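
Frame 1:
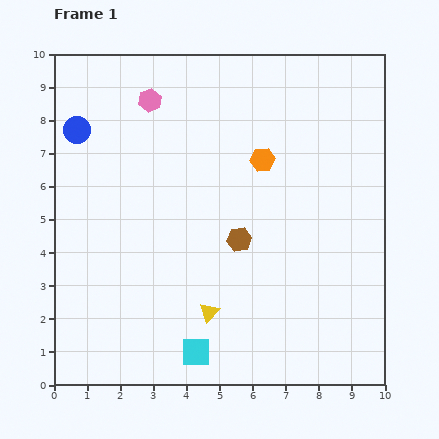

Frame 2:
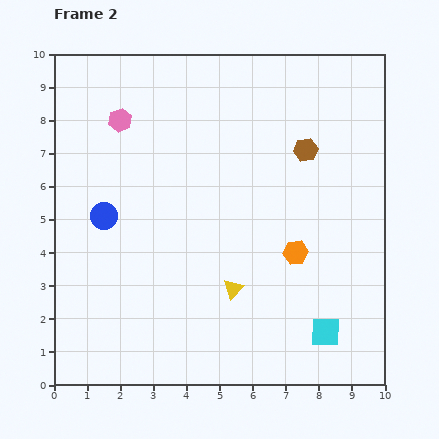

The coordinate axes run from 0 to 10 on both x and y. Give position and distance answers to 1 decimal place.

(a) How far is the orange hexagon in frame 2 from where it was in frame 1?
3.0

The orange hexagon moved from (6.3, 6.8) to (7.3, 4.0), a distance of √(1.0² + 2.8²) ≈ 3.0.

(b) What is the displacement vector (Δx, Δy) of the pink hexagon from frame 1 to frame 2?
(-0.9, -0.6)

The pink hexagon was at (2.9, 8.6) in frame 1 and (2.0, 8.0) in frame 2.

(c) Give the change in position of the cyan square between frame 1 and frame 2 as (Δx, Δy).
(3.9, 0.6)

The cyan square was at (4.3, 1.0) in frame 1 and (8.2, 1.6) in frame 2.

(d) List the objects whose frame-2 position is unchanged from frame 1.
none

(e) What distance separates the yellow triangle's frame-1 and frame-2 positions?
1.0

The yellow triangle moved from (4.7, 2.2) to (5.4, 2.9), a distance of √(0.7² + 0.7²) ≈ 1.0.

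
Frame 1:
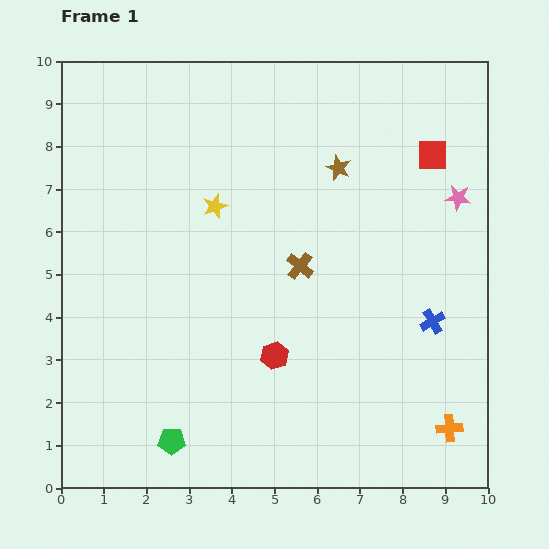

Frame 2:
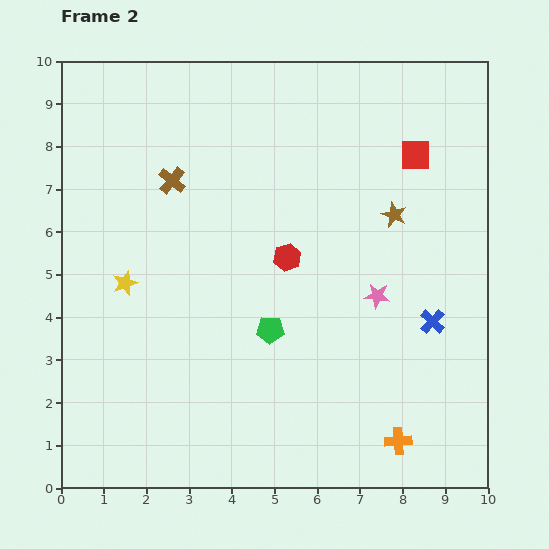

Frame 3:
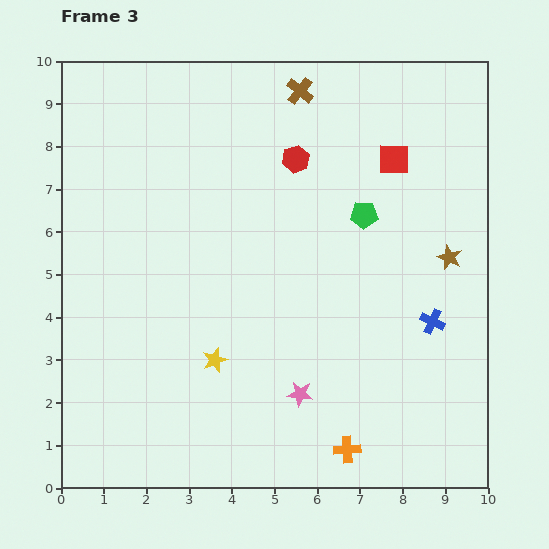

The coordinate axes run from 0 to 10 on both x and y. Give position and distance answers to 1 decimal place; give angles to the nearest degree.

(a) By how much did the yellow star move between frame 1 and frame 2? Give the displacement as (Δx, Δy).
(-2.1, -1.8)

The yellow star was at (3.6, 6.6) in frame 1 and (1.5, 4.8) in frame 2.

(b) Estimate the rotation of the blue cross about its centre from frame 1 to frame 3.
35° counter-clockwise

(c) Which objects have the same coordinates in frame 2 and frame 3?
the blue cross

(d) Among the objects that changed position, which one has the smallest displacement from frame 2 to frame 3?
the red square

(moved 0.5)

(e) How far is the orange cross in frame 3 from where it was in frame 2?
1.2

The orange cross moved from (7.9, 1.1) to (6.7, 0.9), a distance of √(1.2² + 0.2²) ≈ 1.2.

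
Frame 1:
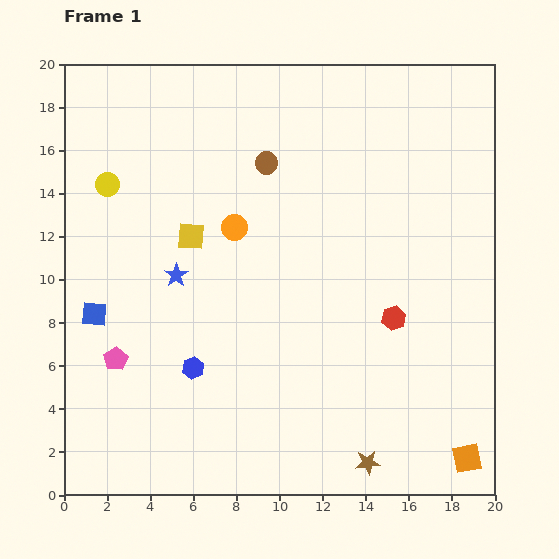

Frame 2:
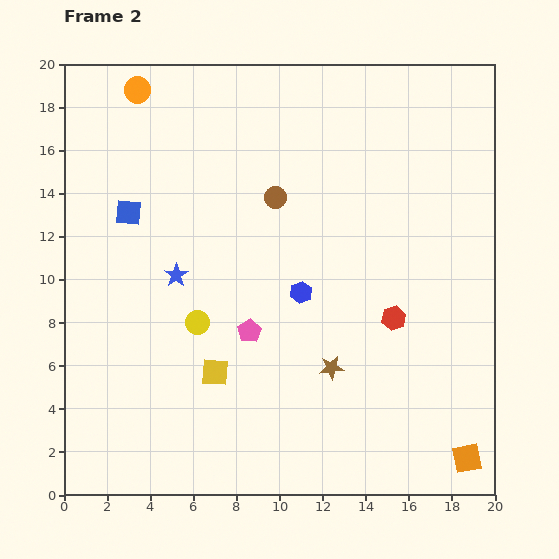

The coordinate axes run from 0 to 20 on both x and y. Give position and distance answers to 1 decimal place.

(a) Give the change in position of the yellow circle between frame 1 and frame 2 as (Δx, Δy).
(4.2, -6.4)

The yellow circle was at (2.0, 14.4) in frame 1 and (6.2, 8.0) in frame 2.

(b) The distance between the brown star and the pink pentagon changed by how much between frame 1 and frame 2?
-8.4

Distance in frame 1: 12.6. Distance in frame 2: 4.2.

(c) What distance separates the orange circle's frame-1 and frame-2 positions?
7.8

The orange circle moved from (7.9, 12.4) to (3.4, 18.8), a distance of √(4.5² + 6.4²) ≈ 7.8.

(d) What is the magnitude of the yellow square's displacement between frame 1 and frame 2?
6.4

The yellow square moved from (5.9, 12.0) to (7.0, 5.7), a distance of √(1.1² + 6.3²) ≈ 6.4.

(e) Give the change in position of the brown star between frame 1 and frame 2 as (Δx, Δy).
(-1.7, 4.4)

The brown star was at (14.1, 1.5) in frame 1 and (12.4, 5.9) in frame 2.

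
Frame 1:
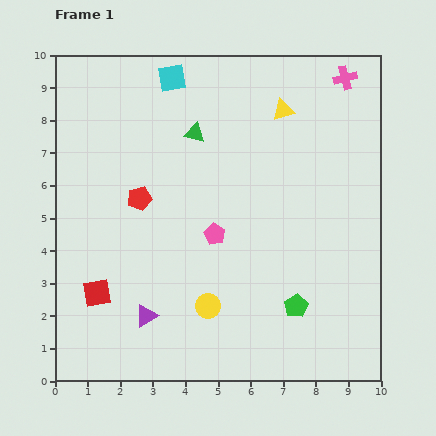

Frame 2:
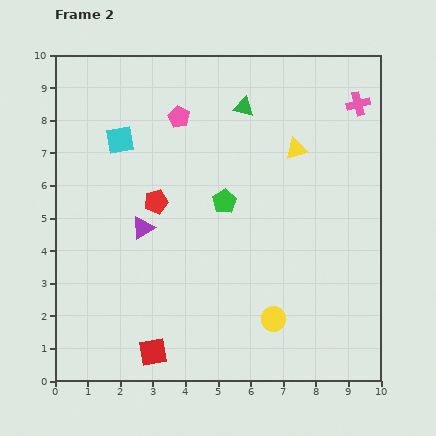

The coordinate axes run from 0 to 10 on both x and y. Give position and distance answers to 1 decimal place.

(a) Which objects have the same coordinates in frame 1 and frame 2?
none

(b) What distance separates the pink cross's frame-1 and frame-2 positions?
0.9

The pink cross moved from (8.9, 9.3) to (9.3, 8.5), a distance of √(0.4² + 0.8²) ≈ 0.9.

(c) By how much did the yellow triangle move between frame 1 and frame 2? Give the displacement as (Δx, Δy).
(0.4, -1.2)

The yellow triangle was at (7.0, 8.3) in frame 1 and (7.4, 7.1) in frame 2.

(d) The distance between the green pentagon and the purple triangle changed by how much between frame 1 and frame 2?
-2.0

Distance in frame 1: 4.6. Distance in frame 2: 2.6.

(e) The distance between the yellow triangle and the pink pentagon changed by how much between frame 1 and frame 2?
-0.6

Distance in frame 1: 4.3. Distance in frame 2: 3.7.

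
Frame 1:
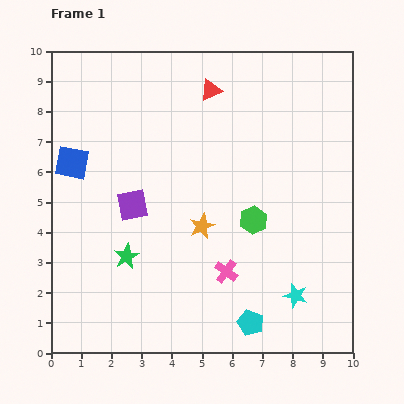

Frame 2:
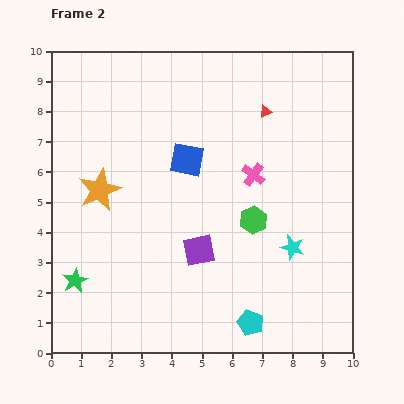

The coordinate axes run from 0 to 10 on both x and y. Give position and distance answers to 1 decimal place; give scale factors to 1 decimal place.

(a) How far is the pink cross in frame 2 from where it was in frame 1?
3.3

The pink cross moved from (5.8, 2.7) to (6.7, 5.9), a distance of √(0.9² + 3.2²) ≈ 3.3.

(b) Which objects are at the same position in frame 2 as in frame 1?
the green hexagon, the cyan pentagon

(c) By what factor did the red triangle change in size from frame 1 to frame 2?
0.6×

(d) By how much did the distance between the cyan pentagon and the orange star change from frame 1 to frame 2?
+3.1

Distance in frame 1: 3.6. Distance in frame 2: 6.7.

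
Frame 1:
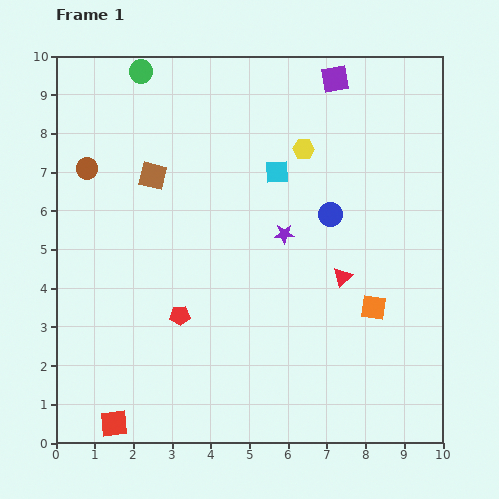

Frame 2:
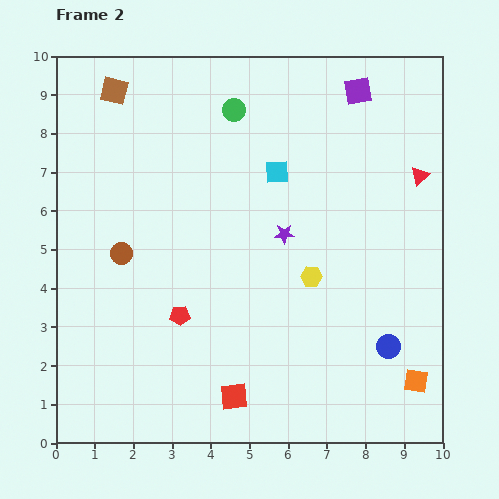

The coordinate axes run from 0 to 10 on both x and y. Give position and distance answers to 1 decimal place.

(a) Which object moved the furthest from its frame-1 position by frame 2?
the blue circle

(moved 3.7; next 3.3)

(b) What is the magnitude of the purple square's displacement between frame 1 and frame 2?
0.7

The purple square moved from (7.2, 9.4) to (7.8, 9.1), a distance of √(0.6² + 0.3²) ≈ 0.7.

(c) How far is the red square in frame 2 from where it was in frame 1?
3.2

The red square moved from (1.5, 0.5) to (4.6, 1.2), a distance of √(3.1² + 0.7²) ≈ 3.2.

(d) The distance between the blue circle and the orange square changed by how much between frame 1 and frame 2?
-1.5

Distance in frame 1: 2.6. Distance in frame 2: 1.1.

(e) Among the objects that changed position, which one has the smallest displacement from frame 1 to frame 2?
the purple square

(moved 0.7)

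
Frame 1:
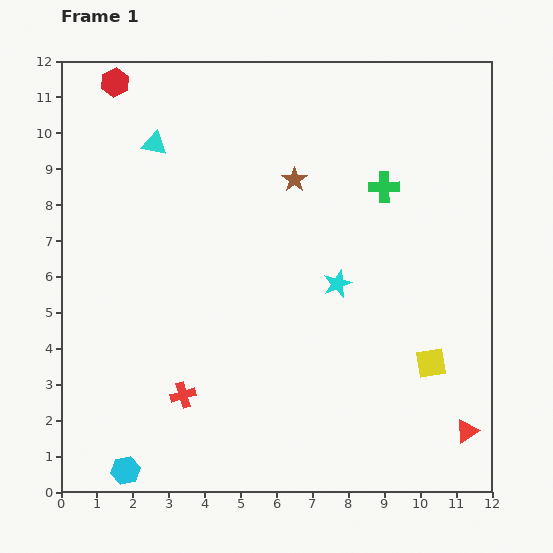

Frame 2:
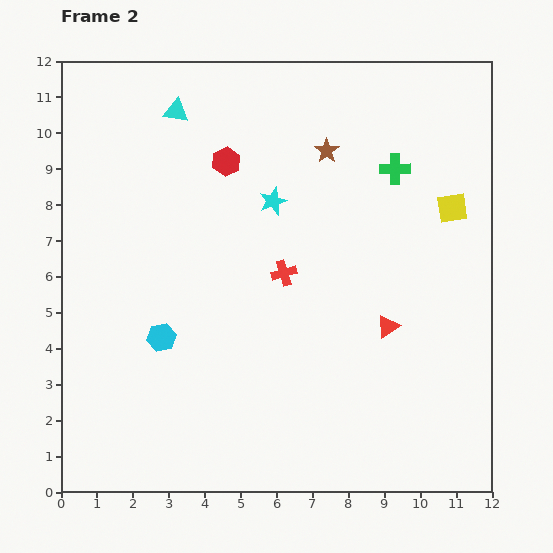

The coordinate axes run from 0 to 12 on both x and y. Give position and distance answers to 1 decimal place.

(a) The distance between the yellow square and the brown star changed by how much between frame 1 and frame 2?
-2.6

Distance in frame 1: 6.4. Distance in frame 2: 3.8.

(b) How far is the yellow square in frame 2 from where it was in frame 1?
4.3

The yellow square moved from (10.3, 3.6) to (10.9, 7.9), a distance of √(0.6² + 4.3²) ≈ 4.3.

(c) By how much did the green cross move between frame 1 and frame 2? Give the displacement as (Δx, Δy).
(0.3, 0.5)

The green cross was at (9.0, 8.5) in frame 1 and (9.3, 9.0) in frame 2.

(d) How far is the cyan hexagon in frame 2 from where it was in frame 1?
3.8

The cyan hexagon moved from (1.8, 0.6) to (2.8, 4.3), a distance of √(1.0² + 3.7²) ≈ 3.8.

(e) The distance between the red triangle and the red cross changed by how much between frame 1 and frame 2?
-4.7

Distance in frame 1: 8.0. Distance in frame 2: 3.3.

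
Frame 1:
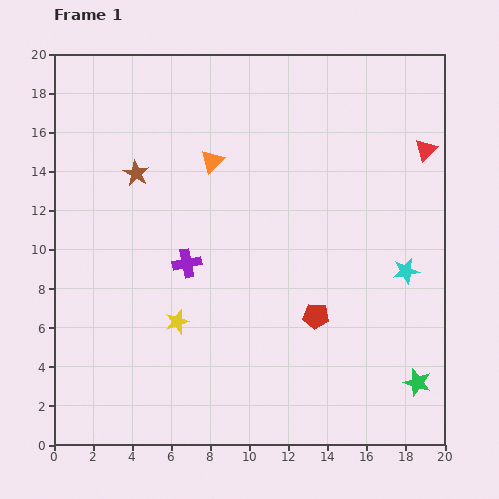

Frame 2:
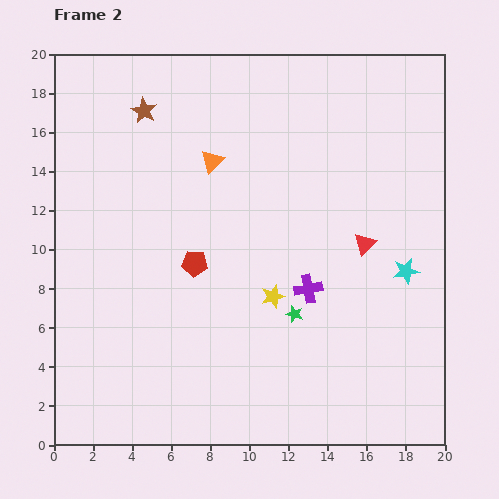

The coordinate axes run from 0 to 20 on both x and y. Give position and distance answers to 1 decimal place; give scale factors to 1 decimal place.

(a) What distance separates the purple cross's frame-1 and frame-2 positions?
6.3

The purple cross moved from (6.8, 9.3) to (13.0, 8.0), a distance of √(6.2² + 1.3²) ≈ 6.3.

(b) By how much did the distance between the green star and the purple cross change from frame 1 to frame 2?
-11.8

Distance in frame 1: 13.3. Distance in frame 2: 1.5.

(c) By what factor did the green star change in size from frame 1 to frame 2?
0.6×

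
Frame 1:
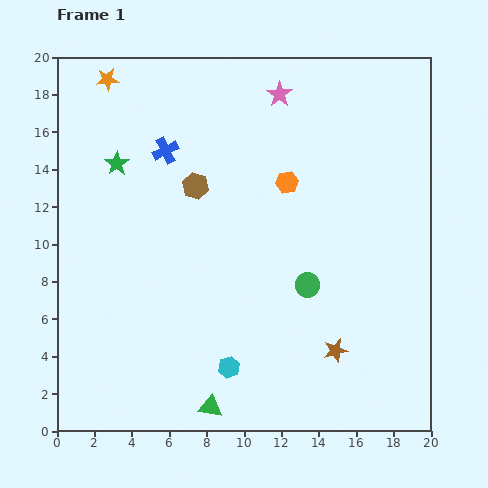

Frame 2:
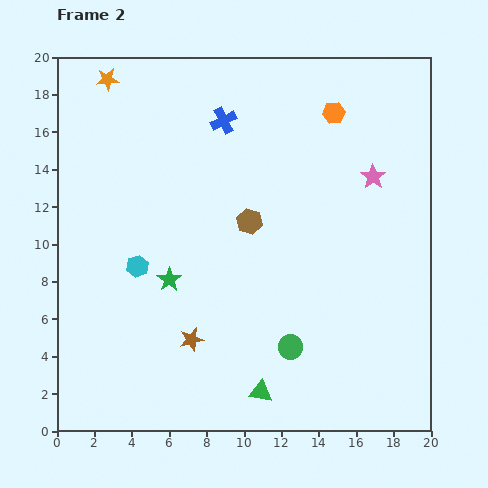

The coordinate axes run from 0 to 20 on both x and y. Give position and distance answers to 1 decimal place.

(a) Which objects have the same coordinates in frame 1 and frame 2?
the orange star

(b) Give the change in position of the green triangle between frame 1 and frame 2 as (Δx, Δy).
(2.7, 0.8)

The green triangle was at (8.2, 1.3) in frame 1 and (10.9, 2.1) in frame 2.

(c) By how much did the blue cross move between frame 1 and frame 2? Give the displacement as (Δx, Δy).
(3.1, 1.6)

The blue cross was at (5.8, 15.0) in frame 1 and (8.9, 16.6) in frame 2.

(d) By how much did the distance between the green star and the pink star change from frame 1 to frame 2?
+2.7

Distance in frame 1: 9.5. Distance in frame 2: 12.2.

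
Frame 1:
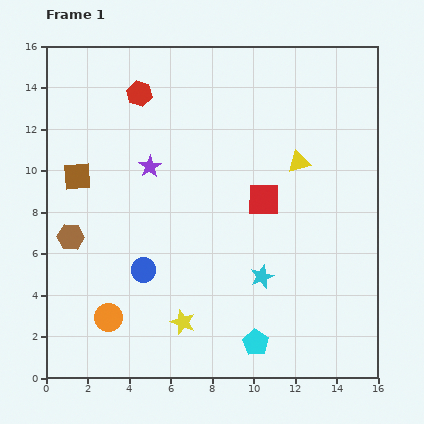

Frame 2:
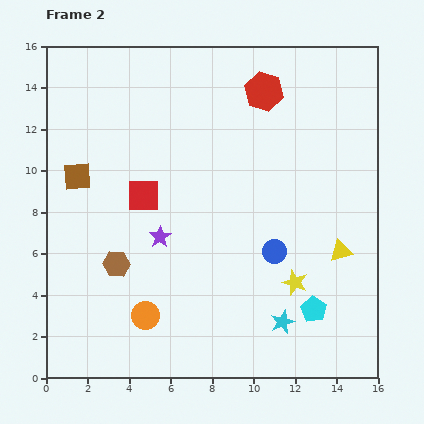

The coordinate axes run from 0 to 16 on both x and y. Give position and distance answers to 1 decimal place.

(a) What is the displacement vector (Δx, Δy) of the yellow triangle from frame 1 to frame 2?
(2.0, -4.3)

The yellow triangle was at (12.2, 10.4) in frame 1 and (14.2, 6.1) in frame 2.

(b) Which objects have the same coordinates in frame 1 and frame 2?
the brown square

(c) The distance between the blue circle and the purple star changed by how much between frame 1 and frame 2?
+0.5

Distance in frame 1: 5.0. Distance in frame 2: 5.5.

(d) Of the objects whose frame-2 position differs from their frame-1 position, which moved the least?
the orange circle

(moved 1.8)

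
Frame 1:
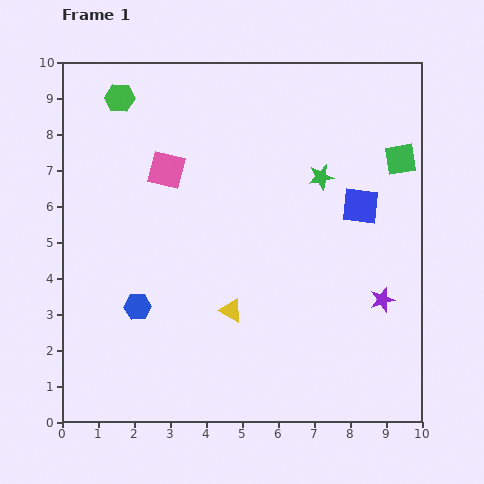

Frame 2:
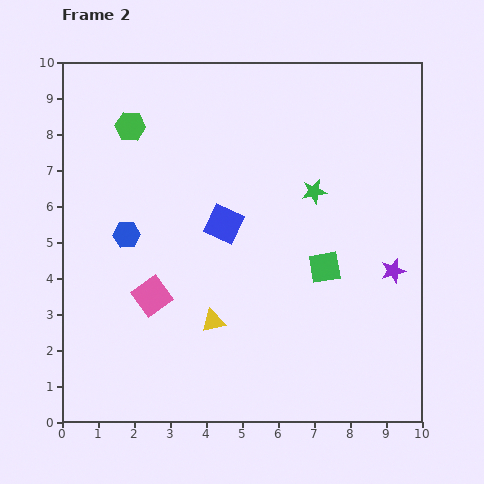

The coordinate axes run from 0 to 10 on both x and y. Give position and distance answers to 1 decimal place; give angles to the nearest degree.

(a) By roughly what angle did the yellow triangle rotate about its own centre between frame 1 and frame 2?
43° counter-clockwise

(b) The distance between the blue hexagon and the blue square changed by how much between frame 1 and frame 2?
-4.1

Distance in frame 1: 6.8. Distance in frame 2: 2.7.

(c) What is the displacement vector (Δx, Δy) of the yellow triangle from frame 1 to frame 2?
(-0.5, -0.3)

The yellow triangle was at (4.7, 3.1) in frame 1 and (4.2, 2.8) in frame 2.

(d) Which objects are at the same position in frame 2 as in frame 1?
none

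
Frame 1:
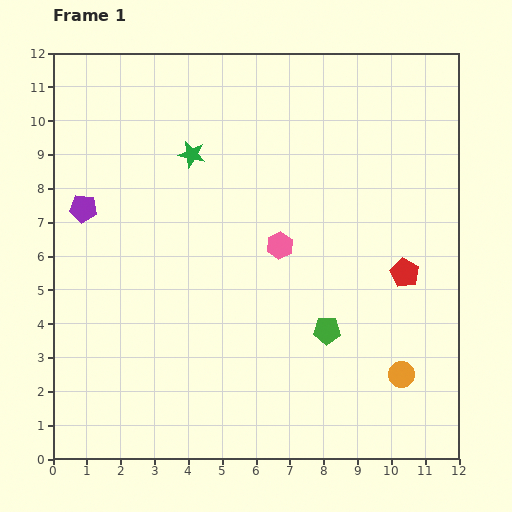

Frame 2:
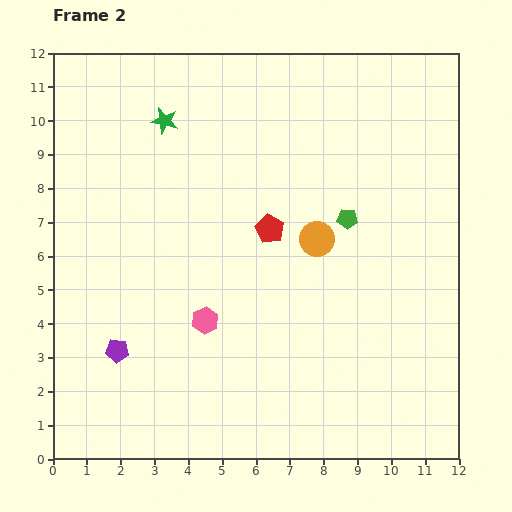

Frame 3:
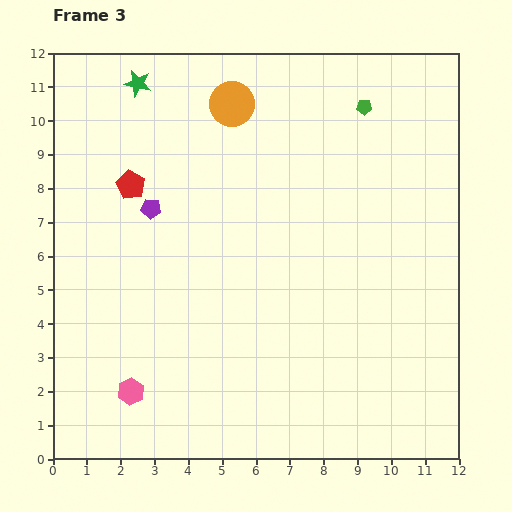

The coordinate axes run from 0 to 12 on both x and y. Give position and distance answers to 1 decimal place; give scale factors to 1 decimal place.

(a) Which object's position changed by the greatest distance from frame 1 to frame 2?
the orange circle

(moved 4.7; next 4.3)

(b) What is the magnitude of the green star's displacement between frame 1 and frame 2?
1.3

The green star moved from (4.1, 9.0) to (3.3, 10.0), a distance of √(0.8² + 1.0²) ≈ 1.3.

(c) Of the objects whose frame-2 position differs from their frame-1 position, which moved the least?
the green star

(moved 1.3)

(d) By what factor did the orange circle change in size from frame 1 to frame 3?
1.7×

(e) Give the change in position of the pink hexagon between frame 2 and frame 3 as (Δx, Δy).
(-2.2, -2.1)

The pink hexagon was at (4.5, 4.1) in frame 2 and (2.3, 2.0) in frame 3.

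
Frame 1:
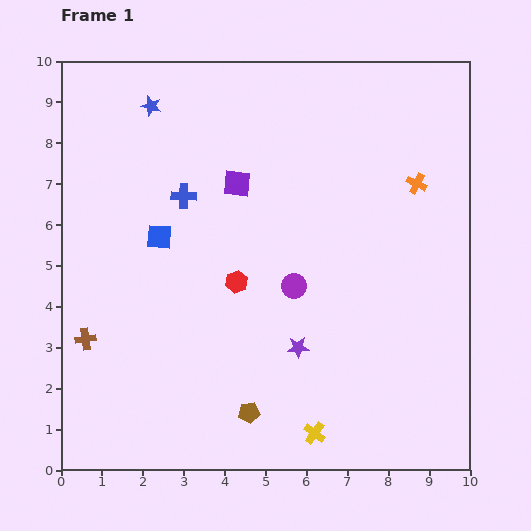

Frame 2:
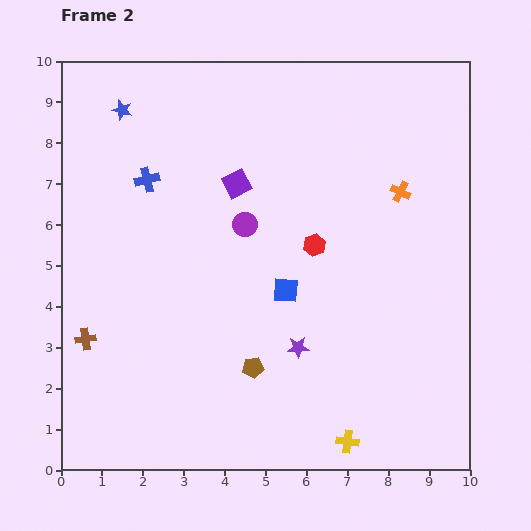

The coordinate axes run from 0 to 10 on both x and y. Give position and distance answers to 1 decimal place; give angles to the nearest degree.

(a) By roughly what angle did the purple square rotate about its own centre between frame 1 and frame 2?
33° counter-clockwise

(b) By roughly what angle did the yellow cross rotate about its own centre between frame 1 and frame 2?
29° counter-clockwise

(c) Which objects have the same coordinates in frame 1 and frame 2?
the purple square, the brown cross, the purple star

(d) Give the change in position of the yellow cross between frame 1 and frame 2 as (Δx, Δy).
(0.8, -0.2)

The yellow cross was at (6.2, 0.9) in frame 1 and (7.0, 0.7) in frame 2.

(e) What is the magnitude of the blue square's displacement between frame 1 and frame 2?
3.4

The blue square moved from (2.4, 5.7) to (5.5, 4.4), a distance of √(3.1² + 1.3²) ≈ 3.4.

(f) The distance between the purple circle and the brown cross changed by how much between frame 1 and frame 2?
-0.5

Distance in frame 1: 5.3. Distance in frame 2: 4.8.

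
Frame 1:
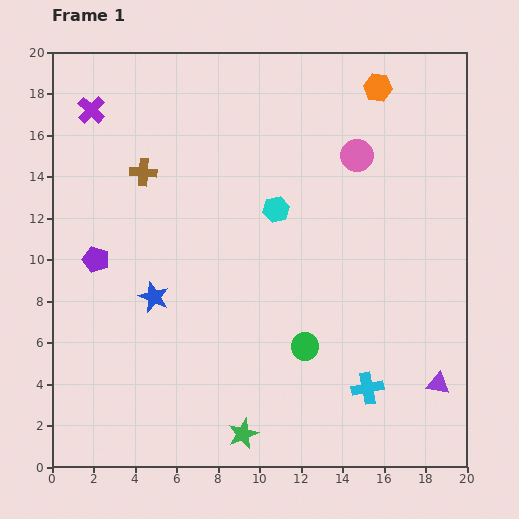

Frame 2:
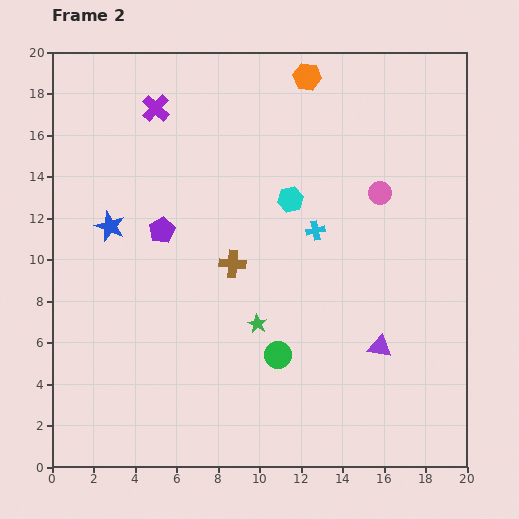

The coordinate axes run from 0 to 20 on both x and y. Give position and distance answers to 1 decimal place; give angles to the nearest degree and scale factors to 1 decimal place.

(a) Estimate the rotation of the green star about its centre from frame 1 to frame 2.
21° counter-clockwise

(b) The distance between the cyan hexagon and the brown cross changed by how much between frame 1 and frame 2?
-2.4

Distance in frame 1: 6.6. Distance in frame 2: 4.2.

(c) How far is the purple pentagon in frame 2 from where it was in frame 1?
3.5

The purple pentagon moved from (2.1, 10.0) to (5.3, 11.4), a distance of √(3.2² + 1.4²) ≈ 3.5.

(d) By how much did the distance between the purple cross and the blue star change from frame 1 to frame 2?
-3.4

Distance in frame 1: 9.5. Distance in frame 2: 6.1.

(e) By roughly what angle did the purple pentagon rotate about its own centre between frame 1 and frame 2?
25° clockwise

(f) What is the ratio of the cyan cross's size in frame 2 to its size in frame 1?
0.6×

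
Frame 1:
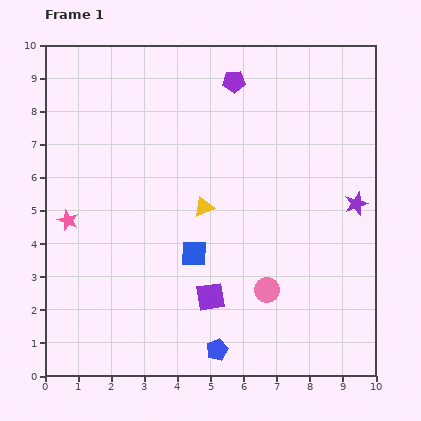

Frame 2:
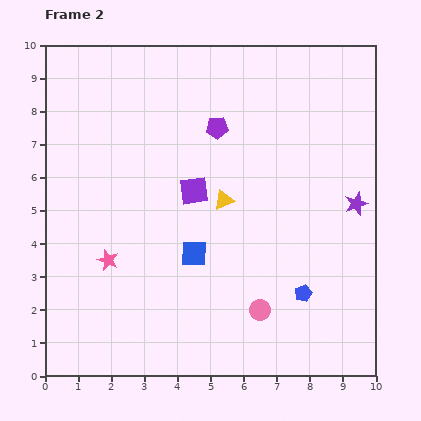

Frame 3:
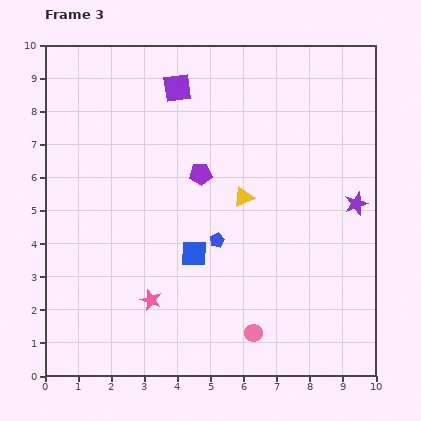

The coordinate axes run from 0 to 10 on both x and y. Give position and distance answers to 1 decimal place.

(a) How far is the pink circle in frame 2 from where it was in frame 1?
0.6

The pink circle moved from (6.7, 2.6) to (6.5, 2.0), a distance of √(0.2² + 0.6²) ≈ 0.6.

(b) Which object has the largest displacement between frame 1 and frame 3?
the purple square

(moved 6.4; next 3.5)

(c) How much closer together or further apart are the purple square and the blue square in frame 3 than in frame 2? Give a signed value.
+3.1

Distance in frame 2: 1.9. Distance in frame 3: 5.0.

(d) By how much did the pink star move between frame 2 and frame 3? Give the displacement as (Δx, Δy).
(1.3, -1.2)

The pink star was at (1.9, 3.5) in frame 2 and (3.2, 2.3) in frame 3.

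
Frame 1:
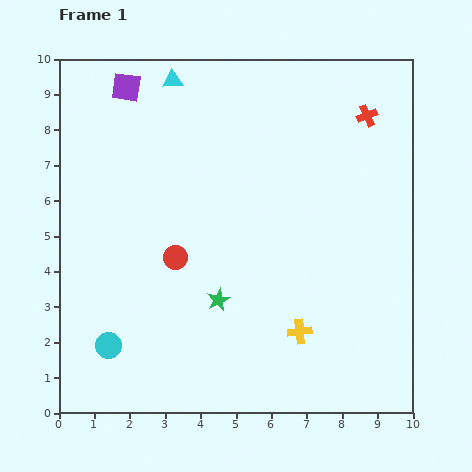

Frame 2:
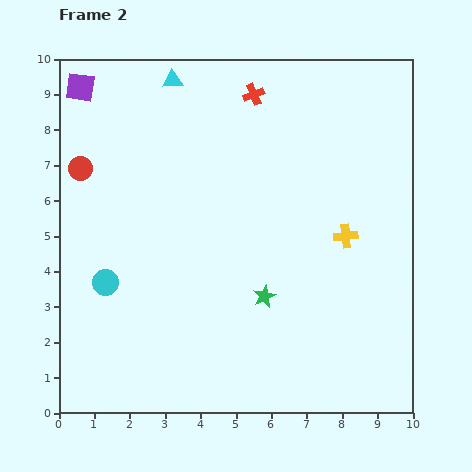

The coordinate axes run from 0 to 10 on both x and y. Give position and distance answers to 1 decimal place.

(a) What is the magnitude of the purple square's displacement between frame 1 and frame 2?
1.3

The purple square moved from (1.9, 9.2) to (0.6, 9.2), a distance of √(1.3² + 0.0²) ≈ 1.3.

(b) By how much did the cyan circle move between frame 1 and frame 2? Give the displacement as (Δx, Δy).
(-0.1, 1.8)

The cyan circle was at (1.4, 1.9) in frame 1 and (1.3, 3.7) in frame 2.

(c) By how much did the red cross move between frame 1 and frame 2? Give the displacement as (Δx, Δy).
(-3.2, 0.6)

The red cross was at (8.7, 8.4) in frame 1 and (5.5, 9.0) in frame 2.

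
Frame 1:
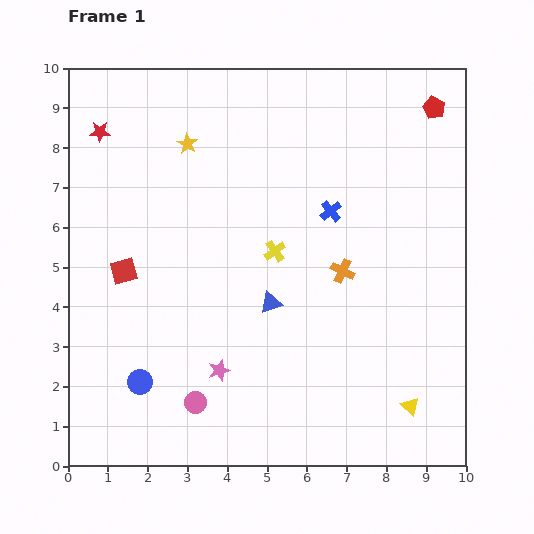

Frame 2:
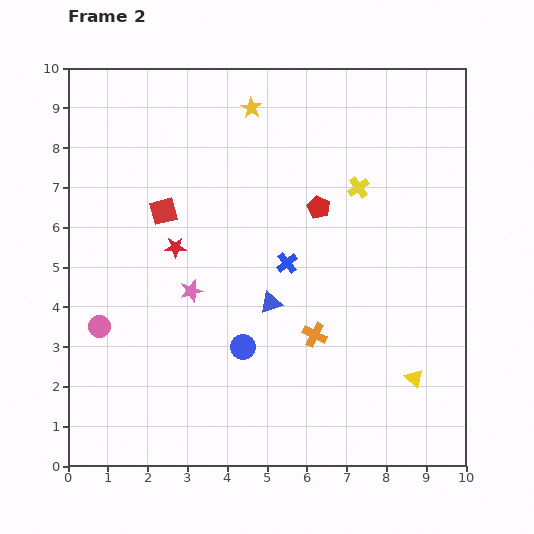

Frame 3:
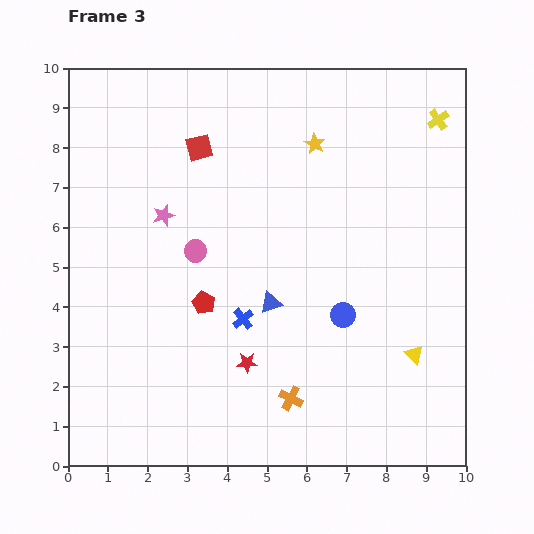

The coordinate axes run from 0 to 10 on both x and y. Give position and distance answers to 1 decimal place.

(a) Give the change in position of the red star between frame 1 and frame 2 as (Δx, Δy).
(1.9, -2.9)

The red star was at (0.8, 8.4) in frame 1 and (2.7, 5.5) in frame 2.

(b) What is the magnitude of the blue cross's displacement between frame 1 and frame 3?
3.5

The blue cross moved from (6.6, 6.4) to (4.4, 3.7), a distance of √(2.2² + 2.7²) ≈ 3.5.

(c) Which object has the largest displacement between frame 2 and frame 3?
the red pentagon

(moved 3.8; next 3.4)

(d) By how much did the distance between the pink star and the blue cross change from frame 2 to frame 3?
+0.8

Distance in frame 2: 2.5. Distance in frame 3: 3.3.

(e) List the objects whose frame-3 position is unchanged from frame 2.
the blue triangle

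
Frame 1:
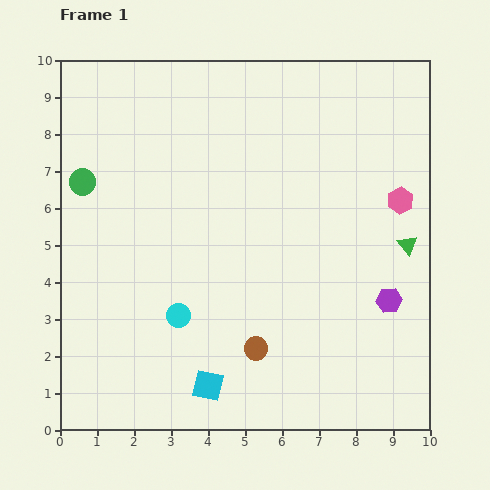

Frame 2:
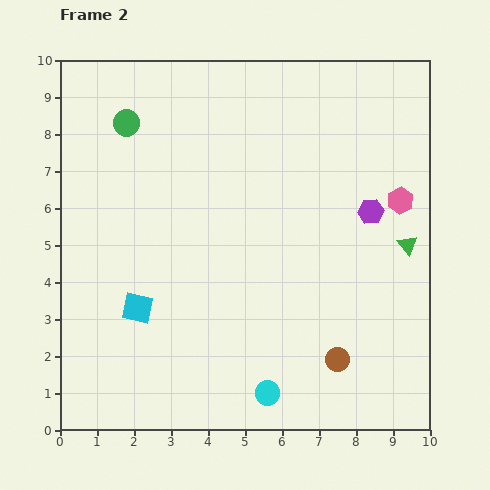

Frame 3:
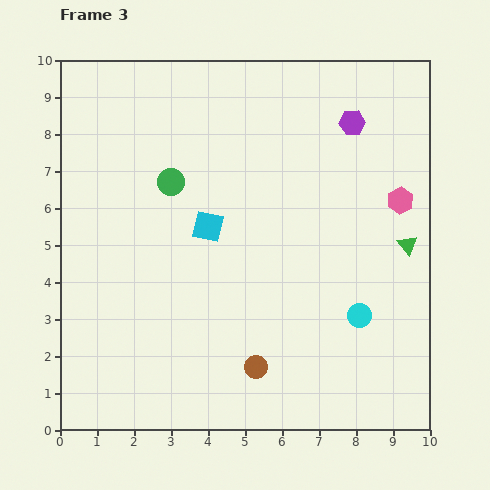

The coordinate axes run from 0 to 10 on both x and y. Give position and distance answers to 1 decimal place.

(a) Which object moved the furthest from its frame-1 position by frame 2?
the cyan circle

(moved 3.2; next 2.8)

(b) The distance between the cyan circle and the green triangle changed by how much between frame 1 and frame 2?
-1.0

Distance in frame 1: 6.5. Distance in frame 2: 5.5.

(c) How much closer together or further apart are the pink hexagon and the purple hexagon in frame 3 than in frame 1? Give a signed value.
-0.2

Distance in frame 1: 2.7. Distance in frame 3: 2.5.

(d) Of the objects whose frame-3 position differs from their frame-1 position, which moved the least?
the brown circle

(moved 0.5)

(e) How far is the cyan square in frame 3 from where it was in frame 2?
2.9

The cyan square moved from (2.1, 3.3) to (4.0, 5.5), a distance of √(1.9² + 2.2²) ≈ 2.9.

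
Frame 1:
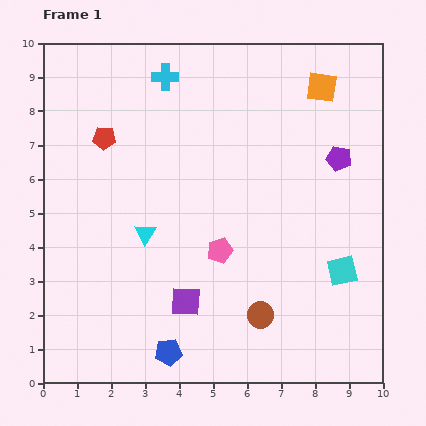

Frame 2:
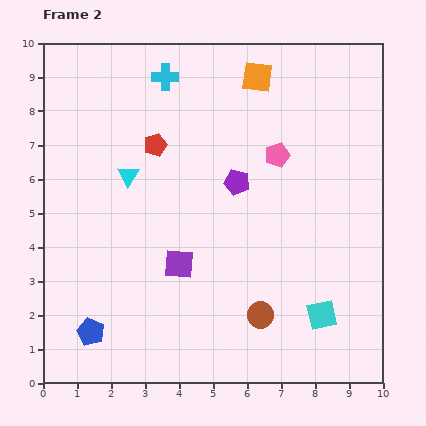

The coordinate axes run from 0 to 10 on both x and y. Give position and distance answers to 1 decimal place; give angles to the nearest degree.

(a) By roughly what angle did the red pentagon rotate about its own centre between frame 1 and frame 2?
23° counter-clockwise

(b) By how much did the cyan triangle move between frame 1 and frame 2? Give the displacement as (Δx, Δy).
(-0.5, 1.7)

The cyan triangle was at (3.0, 4.4) in frame 1 and (2.5, 6.1) in frame 2.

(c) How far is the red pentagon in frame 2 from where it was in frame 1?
1.5

The red pentagon moved from (1.8, 7.2) to (3.3, 7.0), a distance of √(1.5² + 0.2²) ≈ 1.5.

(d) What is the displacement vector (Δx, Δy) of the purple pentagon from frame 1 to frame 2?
(-3.0, -0.7)

The purple pentagon was at (8.7, 6.6) in frame 1 and (5.7, 5.9) in frame 2.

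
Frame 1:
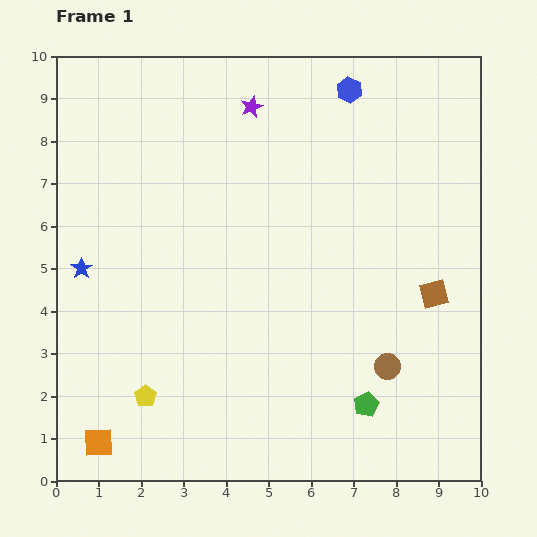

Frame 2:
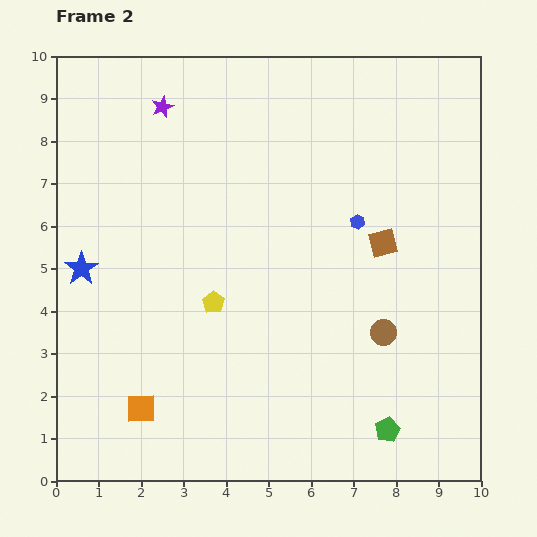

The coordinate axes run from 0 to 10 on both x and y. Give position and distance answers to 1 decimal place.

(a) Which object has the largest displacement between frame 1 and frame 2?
the blue hexagon

(moved 3.1; next 2.7)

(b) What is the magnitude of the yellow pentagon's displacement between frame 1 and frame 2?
2.7

The yellow pentagon moved from (2.1, 2.0) to (3.7, 4.2), a distance of √(1.6² + 2.2²) ≈ 2.7.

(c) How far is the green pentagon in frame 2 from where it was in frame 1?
0.8

The green pentagon moved from (7.3, 1.8) to (7.8, 1.2), a distance of √(0.5² + 0.6²) ≈ 0.8.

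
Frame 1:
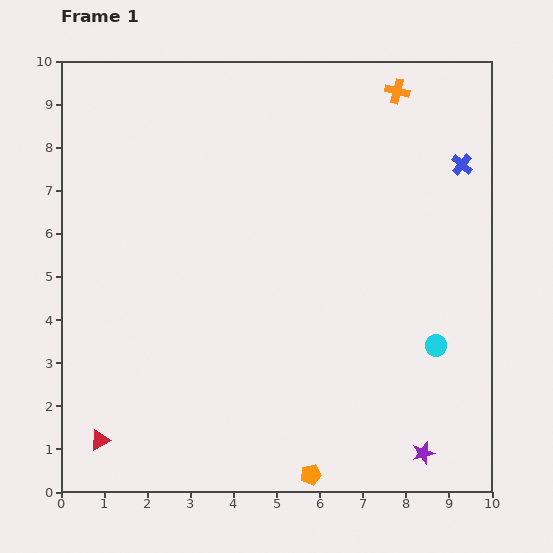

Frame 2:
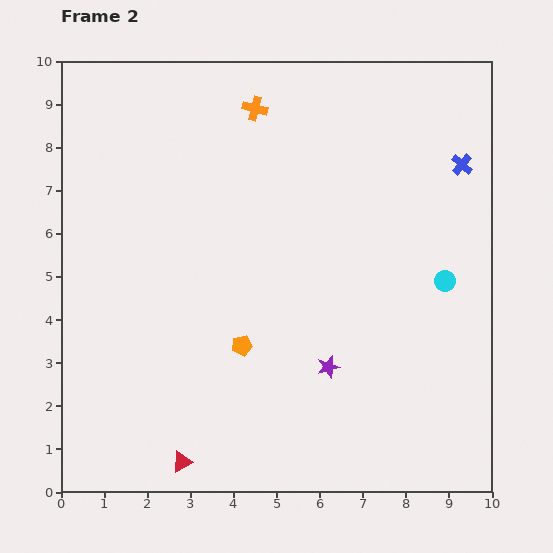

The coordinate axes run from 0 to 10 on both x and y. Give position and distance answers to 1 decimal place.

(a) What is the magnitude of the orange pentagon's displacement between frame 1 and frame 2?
3.4

The orange pentagon moved from (5.8, 0.4) to (4.2, 3.4), a distance of √(1.6² + 3.0²) ≈ 3.4.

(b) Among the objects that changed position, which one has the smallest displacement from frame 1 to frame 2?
the cyan circle

(moved 1.5)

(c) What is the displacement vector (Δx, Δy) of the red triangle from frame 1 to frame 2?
(1.9, -0.5)

The red triangle was at (0.9, 1.2) in frame 1 and (2.8, 0.7) in frame 2.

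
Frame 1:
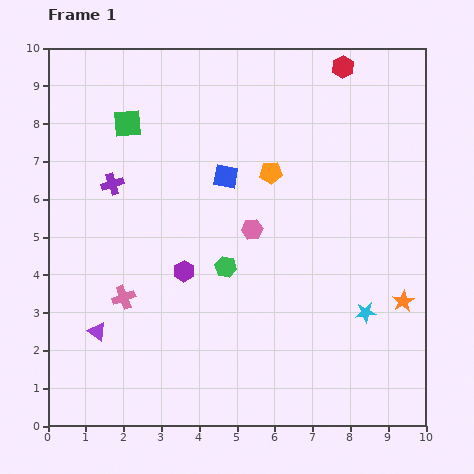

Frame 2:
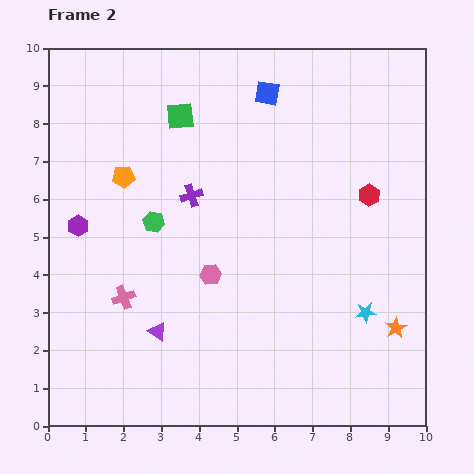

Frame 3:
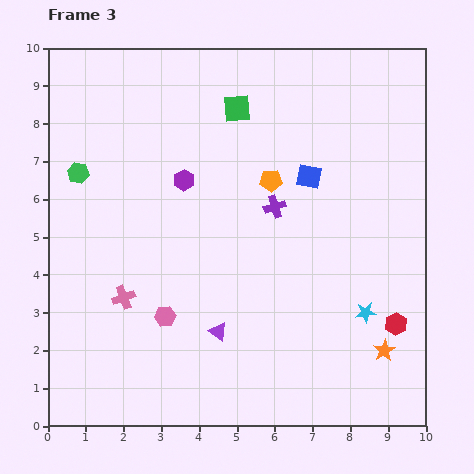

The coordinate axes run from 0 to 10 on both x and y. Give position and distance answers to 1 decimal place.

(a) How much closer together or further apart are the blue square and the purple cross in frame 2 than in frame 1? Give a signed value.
+0.4

Distance in frame 1: 3.0. Distance in frame 2: 3.4.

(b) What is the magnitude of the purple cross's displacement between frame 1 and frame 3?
4.3

The purple cross moved from (1.7, 6.4) to (6.0, 5.8), a distance of √(4.3² + 0.6²) ≈ 4.3.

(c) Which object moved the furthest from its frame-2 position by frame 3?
the orange pentagon

(moved 3.9; next 3.5)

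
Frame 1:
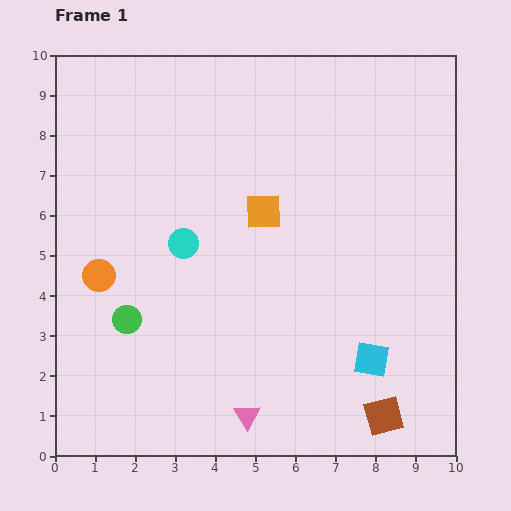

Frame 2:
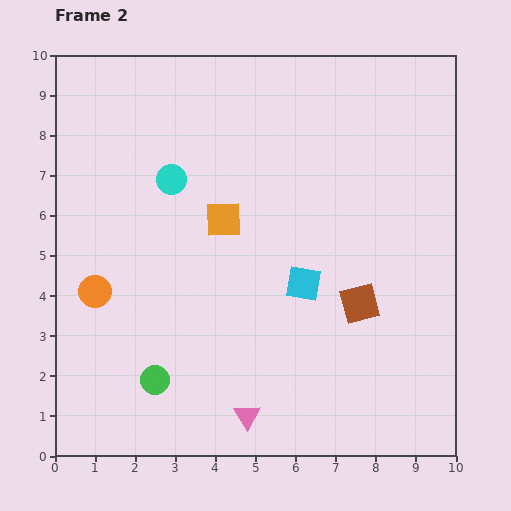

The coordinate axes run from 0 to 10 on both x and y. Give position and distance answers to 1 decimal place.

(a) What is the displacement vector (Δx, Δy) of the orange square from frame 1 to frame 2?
(-1.0, -0.2)

The orange square was at (5.2, 6.1) in frame 1 and (4.2, 5.9) in frame 2.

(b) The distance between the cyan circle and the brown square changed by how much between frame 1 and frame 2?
-1.0

Distance in frame 1: 6.6. Distance in frame 2: 5.6.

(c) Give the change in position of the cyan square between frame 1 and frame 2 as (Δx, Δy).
(-1.7, 1.9)

The cyan square was at (7.9, 2.4) in frame 1 and (6.2, 4.3) in frame 2.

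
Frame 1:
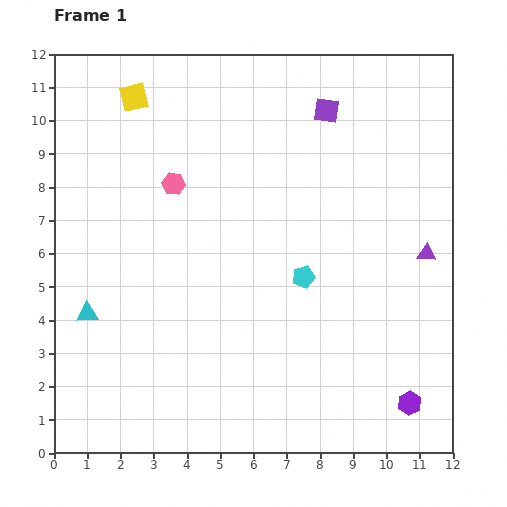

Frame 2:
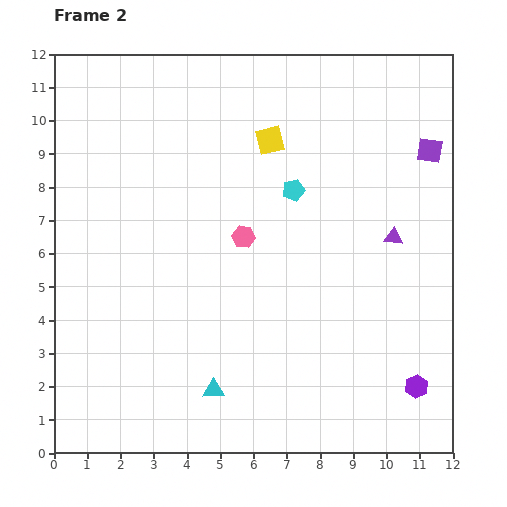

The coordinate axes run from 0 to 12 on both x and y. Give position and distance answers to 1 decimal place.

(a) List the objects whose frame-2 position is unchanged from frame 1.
none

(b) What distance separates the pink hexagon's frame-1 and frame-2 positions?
2.6

The pink hexagon moved from (3.6, 8.1) to (5.7, 6.5), a distance of √(2.1² + 1.6²) ≈ 2.6.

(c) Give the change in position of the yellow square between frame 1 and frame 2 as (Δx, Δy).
(4.1, -1.3)

The yellow square was at (2.4, 10.7) in frame 1 and (6.5, 9.4) in frame 2.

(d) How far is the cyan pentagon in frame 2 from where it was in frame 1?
2.6

The cyan pentagon moved from (7.5, 5.3) to (7.2, 7.9), a distance of √(0.3² + 2.6²) ≈ 2.6.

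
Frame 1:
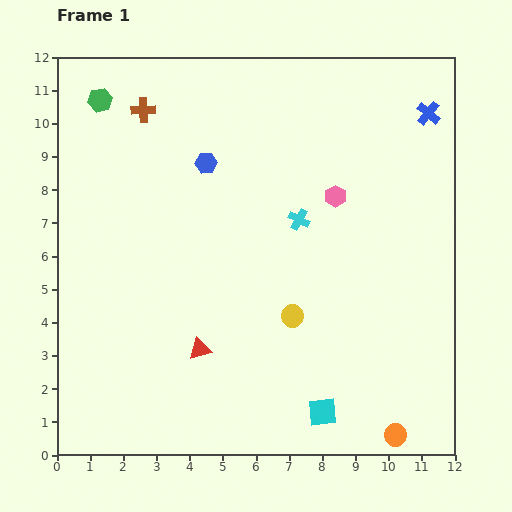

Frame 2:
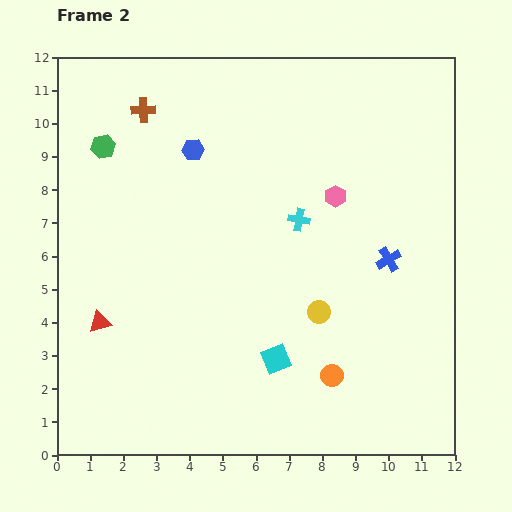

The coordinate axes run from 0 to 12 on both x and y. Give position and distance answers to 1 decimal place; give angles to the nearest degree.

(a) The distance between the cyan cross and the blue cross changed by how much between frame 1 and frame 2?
-2.0

Distance in frame 1: 5.0. Distance in frame 2: 3.0.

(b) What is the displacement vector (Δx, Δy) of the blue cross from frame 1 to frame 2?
(-1.2, -4.4)

The blue cross was at (11.2, 10.3) in frame 1 and (10.0, 5.9) in frame 2.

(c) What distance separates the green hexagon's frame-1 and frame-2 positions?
1.4

The green hexagon moved from (1.3, 10.7) to (1.4, 9.3), a distance of √(0.1² + 1.4²) ≈ 1.4.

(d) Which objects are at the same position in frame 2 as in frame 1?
the cyan cross, the pink hexagon, the brown cross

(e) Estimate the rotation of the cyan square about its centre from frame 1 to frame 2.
16° counter-clockwise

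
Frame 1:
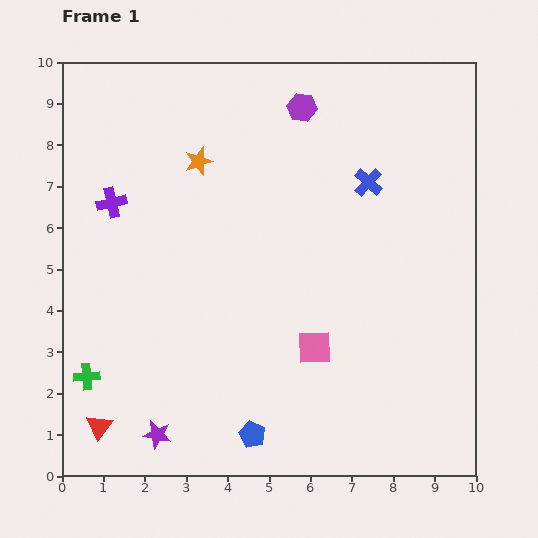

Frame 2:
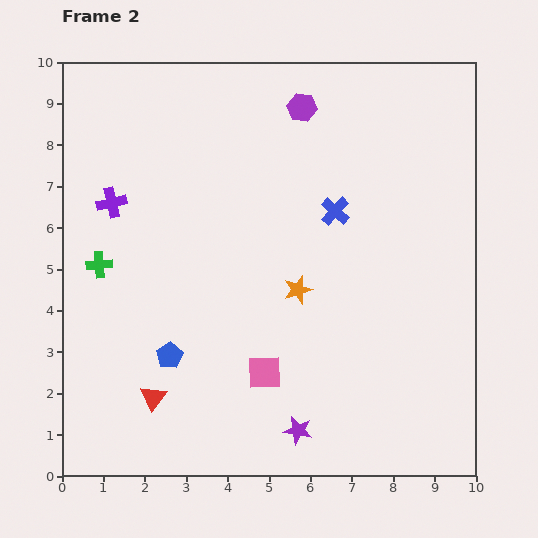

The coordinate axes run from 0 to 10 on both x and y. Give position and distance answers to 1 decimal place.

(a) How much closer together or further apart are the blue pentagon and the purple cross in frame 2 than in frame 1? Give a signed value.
-2.6

Distance in frame 1: 6.6. Distance in frame 2: 4.0.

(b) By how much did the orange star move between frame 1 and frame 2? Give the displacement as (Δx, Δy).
(2.4, -3.1)

The orange star was at (3.3, 7.6) in frame 1 and (5.7, 4.5) in frame 2.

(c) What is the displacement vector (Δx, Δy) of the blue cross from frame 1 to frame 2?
(-0.8, -0.7)

The blue cross was at (7.4, 7.1) in frame 1 and (6.6, 6.4) in frame 2.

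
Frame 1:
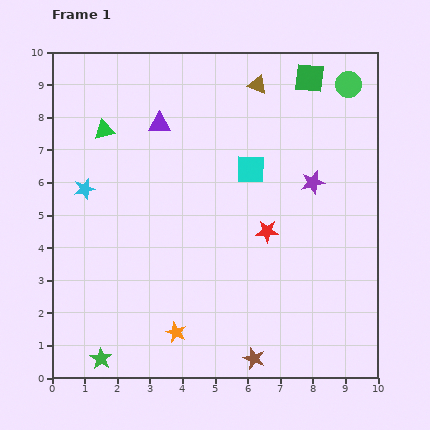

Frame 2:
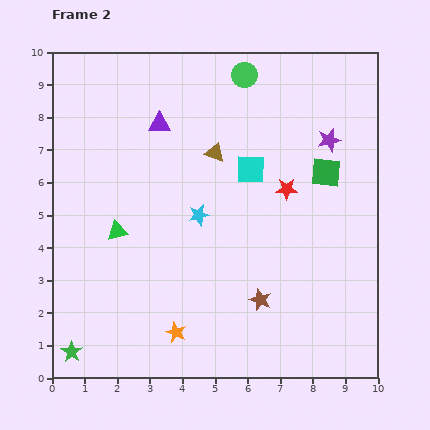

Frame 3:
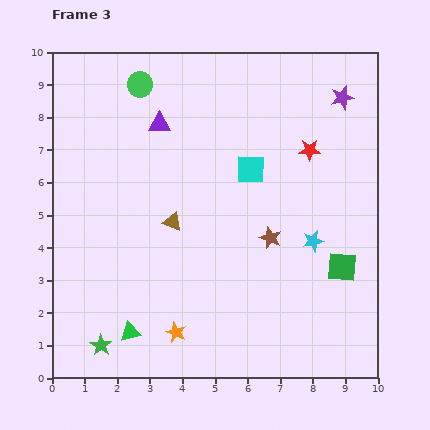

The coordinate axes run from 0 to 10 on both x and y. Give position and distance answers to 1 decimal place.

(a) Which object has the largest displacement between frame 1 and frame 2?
the cyan star

(moved 3.6; next 3.2)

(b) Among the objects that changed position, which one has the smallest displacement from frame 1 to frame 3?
the green star

(moved 0.4)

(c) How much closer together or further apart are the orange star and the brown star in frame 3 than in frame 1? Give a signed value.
+1.6

Distance in frame 1: 2.5. Distance in frame 3: 4.1.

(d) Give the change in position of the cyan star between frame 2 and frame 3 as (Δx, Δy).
(3.5, -0.8)

The cyan star was at (4.5, 5.0) in frame 2 and (8.0, 4.2) in frame 3.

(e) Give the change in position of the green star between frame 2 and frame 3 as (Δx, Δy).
(0.9, 0.2)

The green star was at (0.6, 0.8) in frame 2 and (1.5, 1.0) in frame 3.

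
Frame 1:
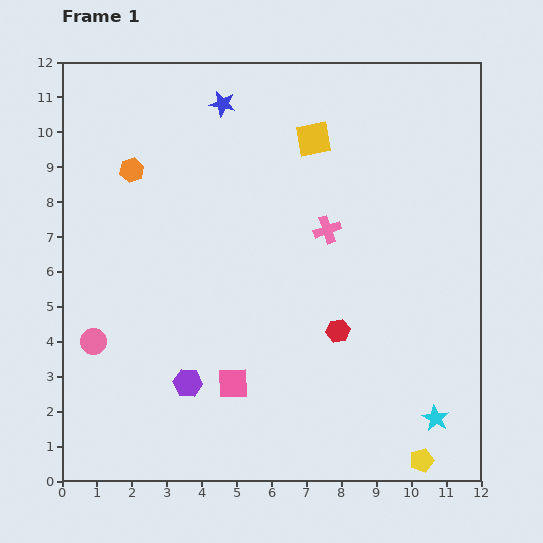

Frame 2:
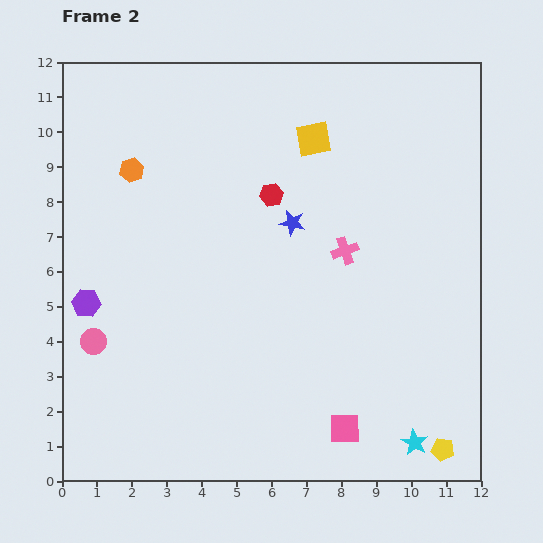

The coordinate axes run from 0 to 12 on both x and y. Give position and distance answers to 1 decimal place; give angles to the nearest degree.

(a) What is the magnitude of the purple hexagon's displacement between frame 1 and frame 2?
3.7

The purple hexagon moved from (3.6, 2.8) to (0.7, 5.1), a distance of √(2.9² + 2.3²) ≈ 3.7.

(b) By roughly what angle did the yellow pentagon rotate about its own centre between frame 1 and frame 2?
26° clockwise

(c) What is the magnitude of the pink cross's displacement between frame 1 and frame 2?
0.8

The pink cross moved from (7.6, 7.2) to (8.1, 6.6), a distance of √(0.5² + 0.6²) ≈ 0.8.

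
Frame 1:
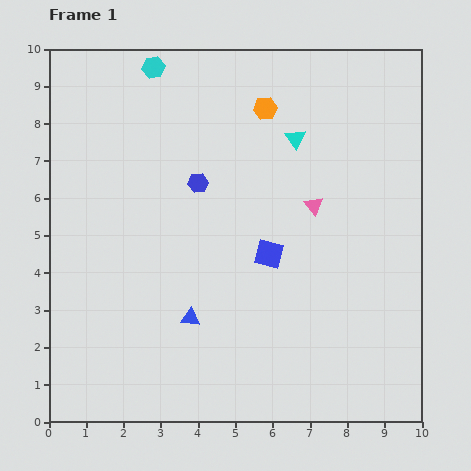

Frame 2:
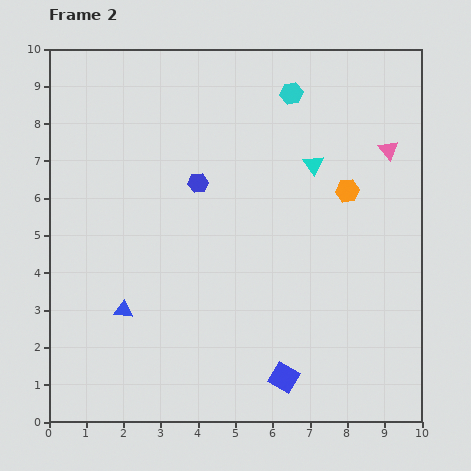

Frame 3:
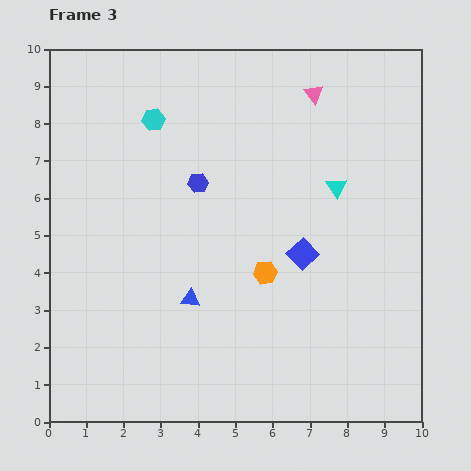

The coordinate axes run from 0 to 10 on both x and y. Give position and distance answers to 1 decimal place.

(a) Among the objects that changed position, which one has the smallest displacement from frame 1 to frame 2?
the cyan triangle

(moved 0.9)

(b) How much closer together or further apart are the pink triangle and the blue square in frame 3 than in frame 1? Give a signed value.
+2.5

Distance in frame 1: 1.8. Distance in frame 3: 4.3.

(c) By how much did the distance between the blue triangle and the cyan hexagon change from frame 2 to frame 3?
-2.4

Distance in frame 2: 7.3. Distance in frame 3: 4.9.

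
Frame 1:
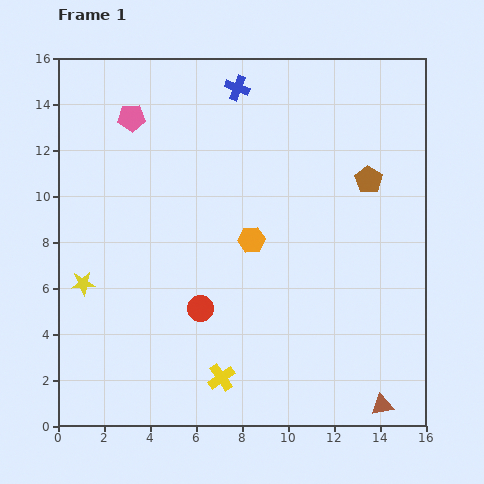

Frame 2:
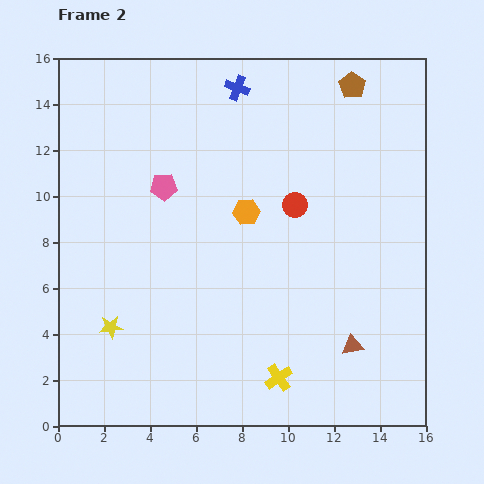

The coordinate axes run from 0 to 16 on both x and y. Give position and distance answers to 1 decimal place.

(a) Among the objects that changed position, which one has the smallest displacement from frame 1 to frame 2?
the orange hexagon

(moved 1.2)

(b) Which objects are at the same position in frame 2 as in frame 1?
the blue cross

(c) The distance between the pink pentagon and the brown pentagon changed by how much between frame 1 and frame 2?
-1.3

Distance in frame 1: 10.6. Distance in frame 2: 9.3.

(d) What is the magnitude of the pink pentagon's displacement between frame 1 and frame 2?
3.3

The pink pentagon moved from (3.2, 13.4) to (4.6, 10.4), a distance of √(1.4² + 3.0²) ≈ 3.3.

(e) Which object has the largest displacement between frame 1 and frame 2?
the red circle

(moved 6.1; next 4.2)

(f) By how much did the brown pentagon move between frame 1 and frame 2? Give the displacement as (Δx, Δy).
(-0.7, 4.1)

The brown pentagon was at (13.5, 10.7) in frame 1 and (12.8, 14.8) in frame 2.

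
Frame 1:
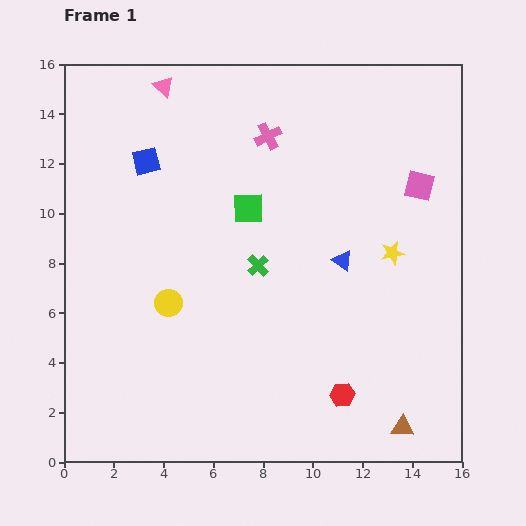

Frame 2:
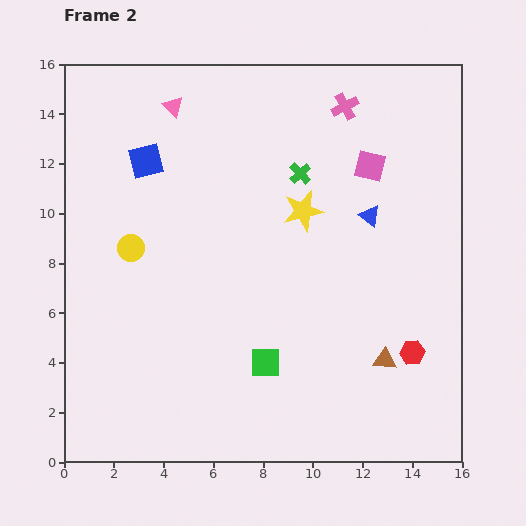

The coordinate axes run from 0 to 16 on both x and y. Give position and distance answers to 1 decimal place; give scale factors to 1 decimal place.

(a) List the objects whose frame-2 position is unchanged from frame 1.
the blue square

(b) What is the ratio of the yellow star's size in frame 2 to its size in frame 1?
1.7×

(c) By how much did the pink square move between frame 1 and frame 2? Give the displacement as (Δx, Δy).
(-2.0, 0.8)

The pink square was at (14.3, 11.1) in frame 1 and (12.3, 11.9) in frame 2.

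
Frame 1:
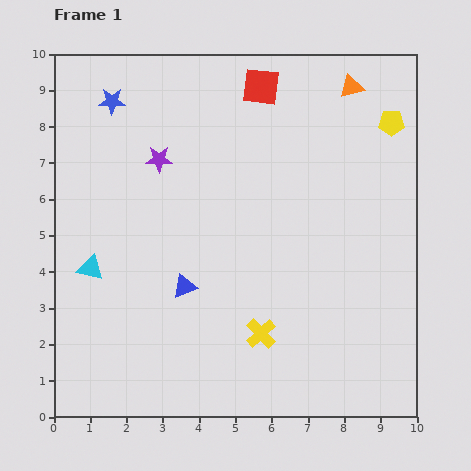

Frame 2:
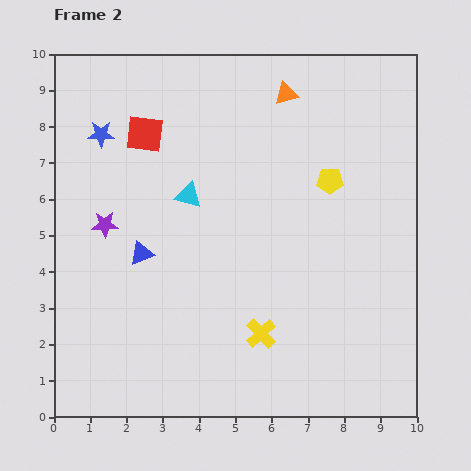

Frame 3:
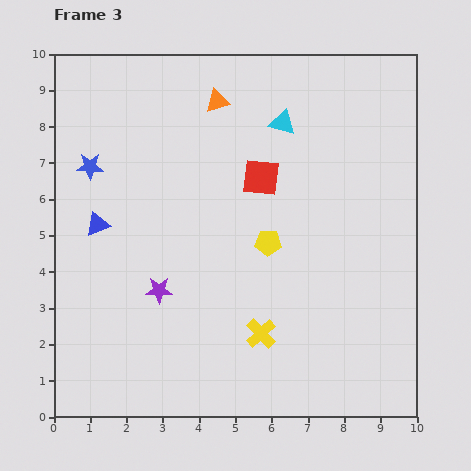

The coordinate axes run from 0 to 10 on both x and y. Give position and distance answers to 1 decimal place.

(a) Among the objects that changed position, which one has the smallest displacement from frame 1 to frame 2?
the blue star

(moved 0.9)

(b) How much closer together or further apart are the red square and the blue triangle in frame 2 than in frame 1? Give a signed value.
-2.6

Distance in frame 1: 5.9. Distance in frame 2: 3.3.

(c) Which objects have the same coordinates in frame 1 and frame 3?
the yellow cross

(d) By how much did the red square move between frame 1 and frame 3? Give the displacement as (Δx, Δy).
(0.0, -2.5)

The red square was at (5.7, 9.1) in frame 1 and (5.7, 6.6) in frame 3.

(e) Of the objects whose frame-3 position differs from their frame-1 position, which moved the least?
the blue star

(moved 1.9)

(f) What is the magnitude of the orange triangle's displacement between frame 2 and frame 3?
1.9

The orange triangle moved from (6.4, 8.9) to (4.5, 8.7), a distance of √(1.9² + 0.2²) ≈ 1.9.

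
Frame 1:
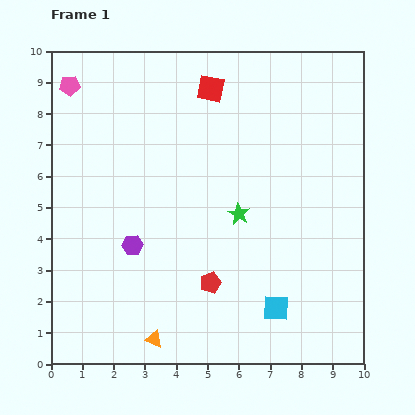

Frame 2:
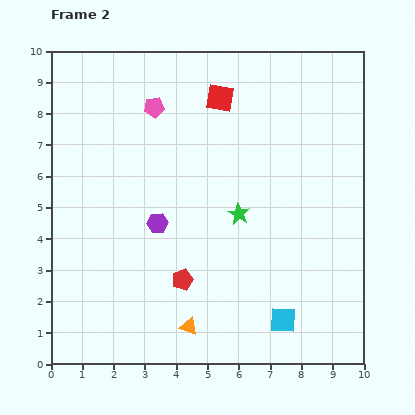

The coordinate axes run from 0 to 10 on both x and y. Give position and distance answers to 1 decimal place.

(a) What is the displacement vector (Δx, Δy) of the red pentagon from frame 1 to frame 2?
(-0.9, 0.1)

The red pentagon was at (5.1, 2.6) in frame 1 and (4.2, 2.7) in frame 2.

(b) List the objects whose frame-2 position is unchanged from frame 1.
the green star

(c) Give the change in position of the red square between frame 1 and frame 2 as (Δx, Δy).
(0.3, -0.3)

The red square was at (5.1, 8.8) in frame 1 and (5.4, 8.5) in frame 2.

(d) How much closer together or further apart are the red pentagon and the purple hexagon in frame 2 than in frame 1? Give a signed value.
-0.8

Distance in frame 1: 2.8. Distance in frame 2: 2.0.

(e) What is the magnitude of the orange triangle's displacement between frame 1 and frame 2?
1.2

The orange triangle moved from (3.3, 0.8) to (4.4, 1.2), a distance of √(1.1² + 0.4²) ≈ 1.2.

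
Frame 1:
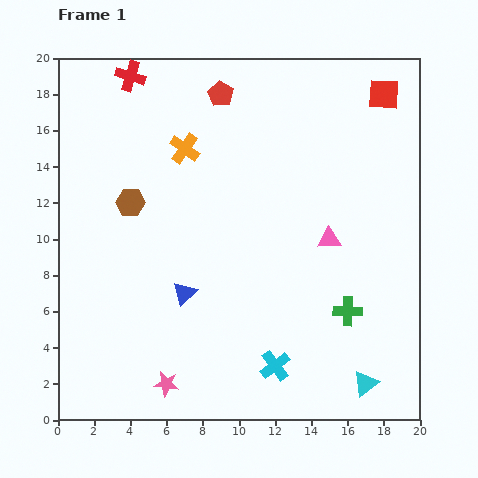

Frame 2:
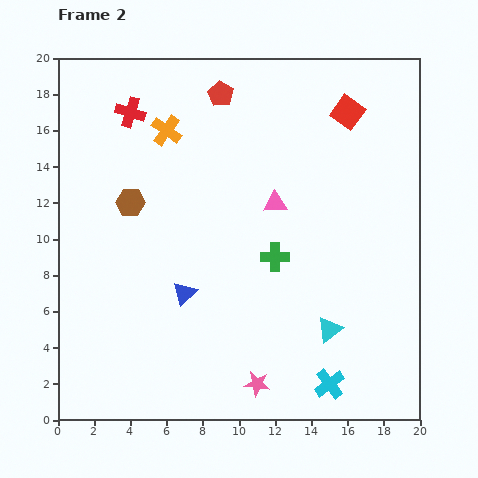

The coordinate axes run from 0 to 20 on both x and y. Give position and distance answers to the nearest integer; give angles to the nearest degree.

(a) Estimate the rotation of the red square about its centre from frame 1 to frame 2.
32° clockwise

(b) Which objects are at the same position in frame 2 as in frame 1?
the blue triangle, the red pentagon, the brown hexagon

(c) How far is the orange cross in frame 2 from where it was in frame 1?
1

The orange cross moved from (7, 15) to (6, 16), a distance of √(1² + 1²) ≈ 1.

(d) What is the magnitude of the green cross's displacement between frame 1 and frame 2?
5

The green cross moved from (16, 6) to (12, 9), a distance of √(4² + 3²) ≈ 5.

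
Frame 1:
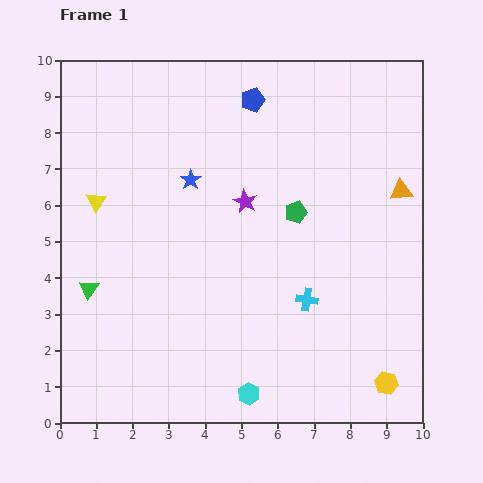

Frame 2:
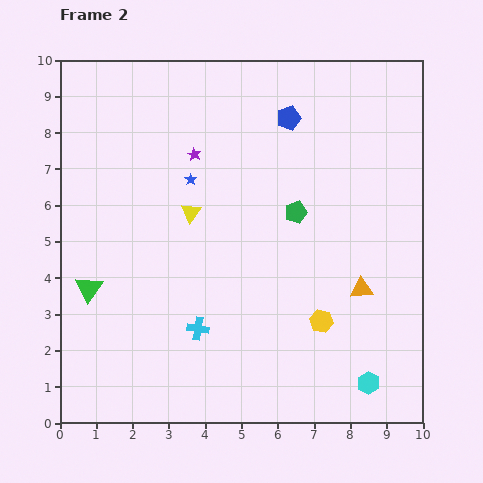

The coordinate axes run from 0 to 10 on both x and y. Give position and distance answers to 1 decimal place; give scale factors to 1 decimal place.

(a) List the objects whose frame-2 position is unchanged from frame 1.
the green triangle, the blue star, the green pentagon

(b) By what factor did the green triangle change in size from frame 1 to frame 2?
1.4×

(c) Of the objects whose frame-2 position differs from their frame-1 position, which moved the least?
the blue pentagon

(moved 1.1)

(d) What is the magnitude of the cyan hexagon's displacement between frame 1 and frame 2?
3.3

The cyan hexagon moved from (5.2, 0.8) to (8.5, 1.1), a distance of √(3.3² + 0.3²) ≈ 3.3.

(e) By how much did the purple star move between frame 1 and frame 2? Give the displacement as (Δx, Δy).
(-1.4, 1.3)

The purple star was at (5.1, 6.1) in frame 1 and (3.7, 7.4) in frame 2.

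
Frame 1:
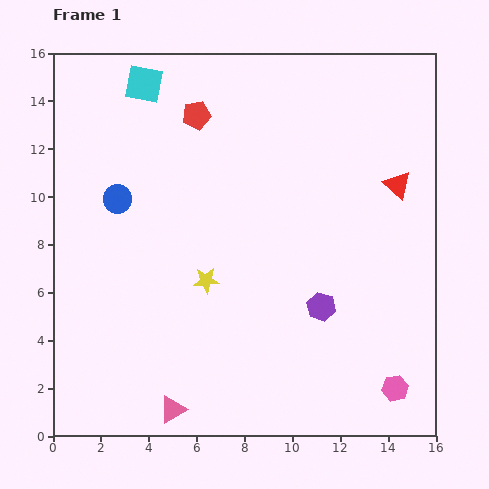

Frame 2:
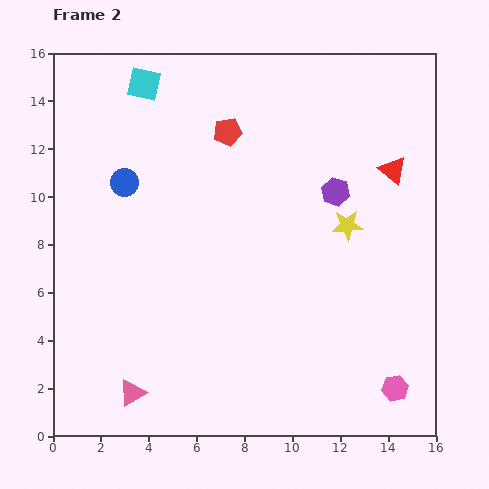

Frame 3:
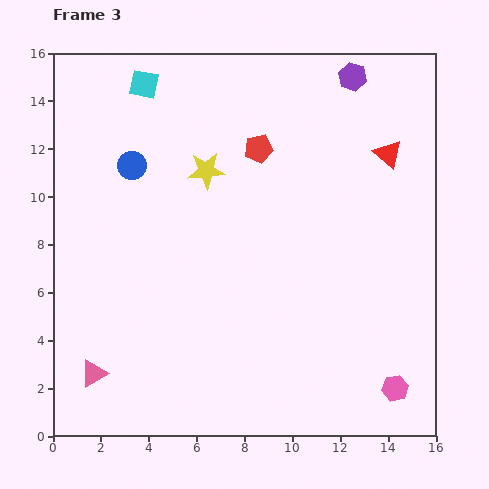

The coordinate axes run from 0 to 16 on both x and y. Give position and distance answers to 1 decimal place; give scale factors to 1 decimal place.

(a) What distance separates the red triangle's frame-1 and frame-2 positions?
0.6

The red triangle moved from (14.4, 10.5) to (14.2, 11.1), a distance of √(0.2² + 0.6²) ≈ 0.6.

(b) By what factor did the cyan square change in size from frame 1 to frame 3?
0.8×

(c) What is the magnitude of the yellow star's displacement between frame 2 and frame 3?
6.3

The yellow star moved from (12.3, 8.8) to (6.4, 11.1), a distance of √(5.9² + 2.3²) ≈ 6.3.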